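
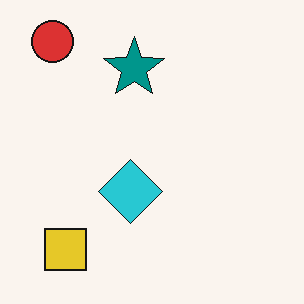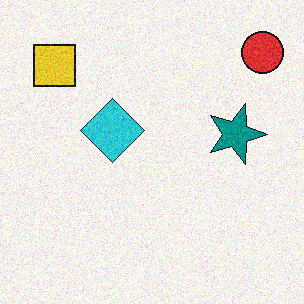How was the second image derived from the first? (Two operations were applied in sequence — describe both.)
It was rotated 90° clockwise, then degraded with moderate additive noise.

The red circle sits in the top-left of the first image and the top-right of the second — consistent with a whole-image 90° clockwise rotation. Random speckle covers the whole image, including the flat background.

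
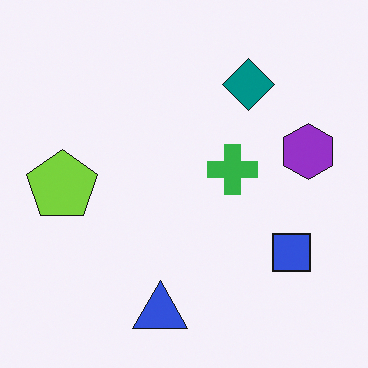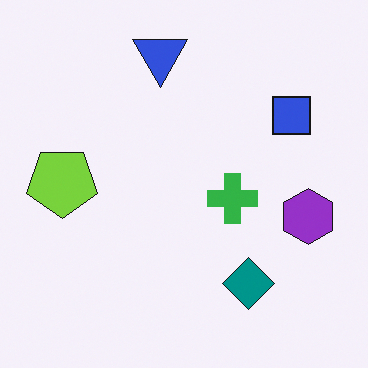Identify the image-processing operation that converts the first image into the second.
Flipped vertically (top ↔ bottom).

The blue triangle is in the bottom of the first image and the top of the second — shapes on opposite sides of the horizontal midline have swapped in a mirror flip.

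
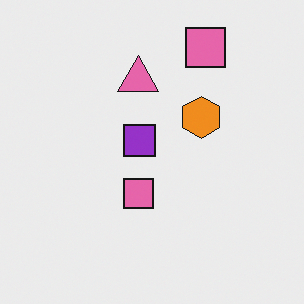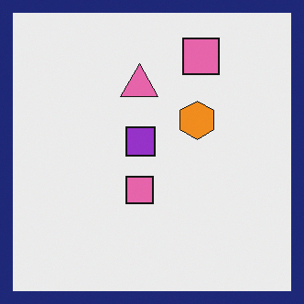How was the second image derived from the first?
It was framed with a navy border.

A solid navy frame runs around the edge of the second image, with the content slightly shrunk inside it.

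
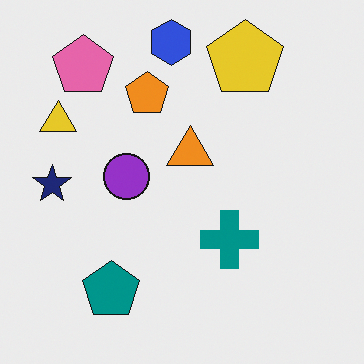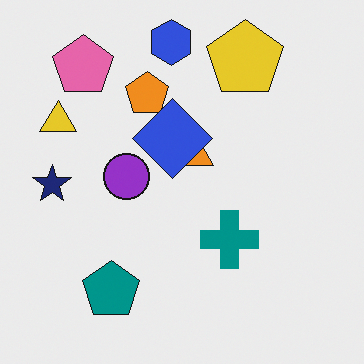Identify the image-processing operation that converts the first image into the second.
This is the original image overlaid with an additional blue diamond.

A blue diamond appears in the second image that is absent from the first.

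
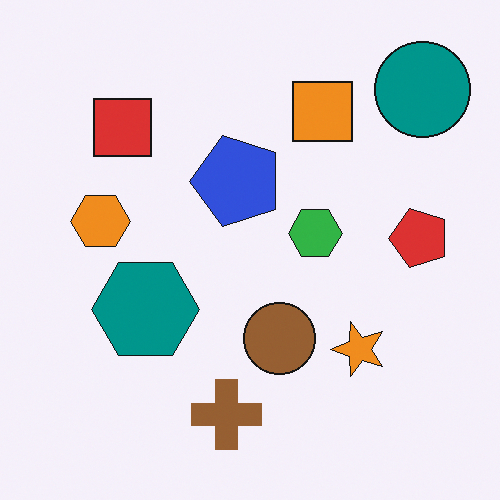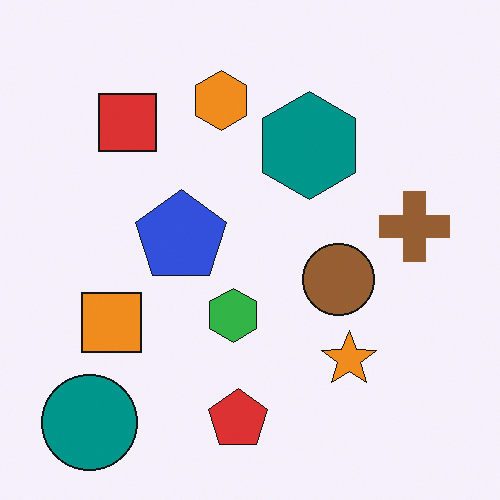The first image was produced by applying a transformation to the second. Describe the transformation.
The transformation is: transposed (reflected across the top-left ↔ bottom-right diagonal).

Shapes have swapped their row and column positions — what was in the top-right is now in the bottom-left — a diagonal reflection.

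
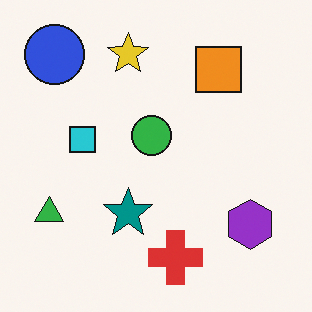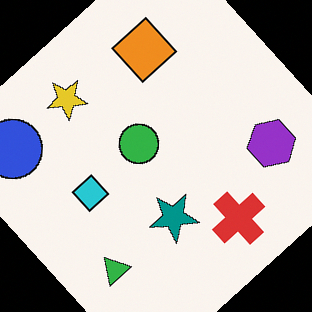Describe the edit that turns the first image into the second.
The second image is the first rotated counter-clockwise by a large amount — several tens of degrees.

Every shape is tilted by the same angle and the image corners show triangular fill wedges — a whole-image rotation by a non-right angle.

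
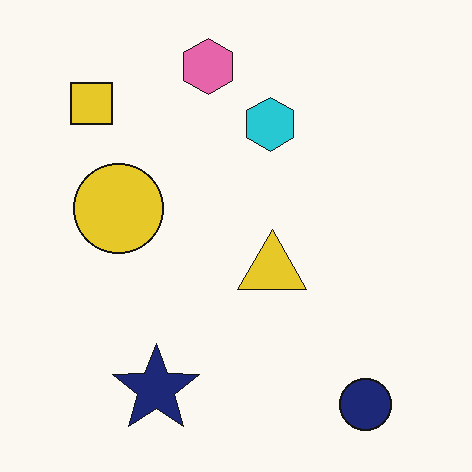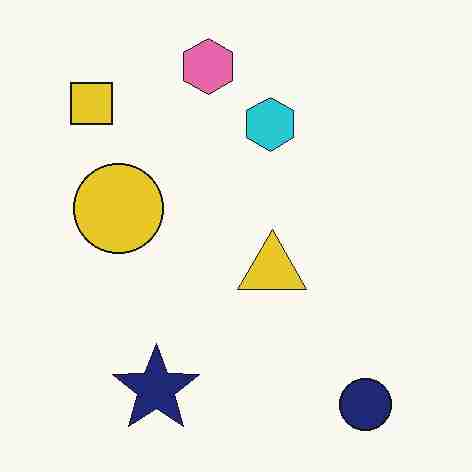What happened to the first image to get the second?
This is the original image degraded with heavy JPEG compression.

Blocky 8×8 compression artifacts appear around shape edges and the flat background shows ringing — characteristic JPEG degradation.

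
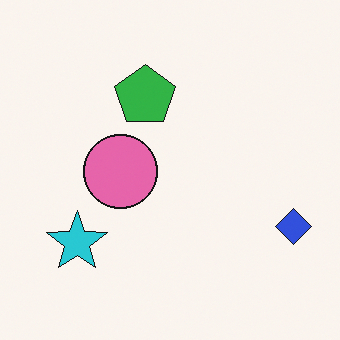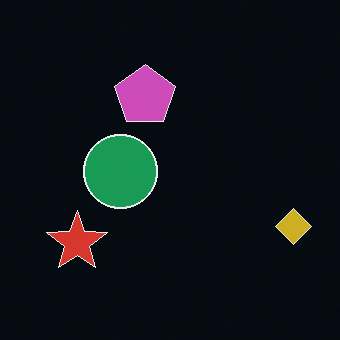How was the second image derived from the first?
The transformation is: color-inverted (negative).

The light background has become dark and every shape's color is its complement — a photographic negative.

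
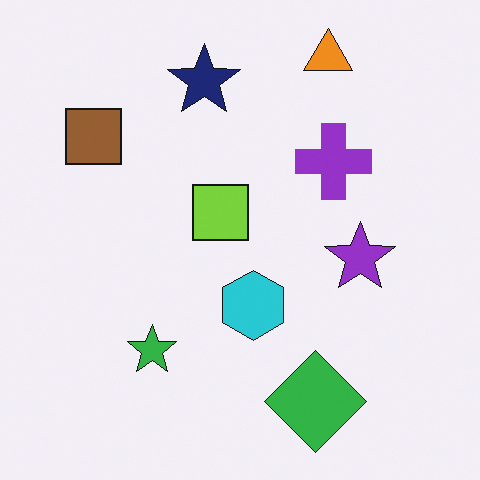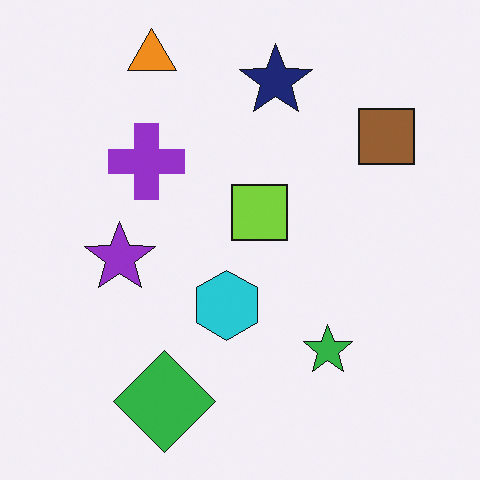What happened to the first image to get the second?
The transformation is: flipped horizontally (left ↔ right).

The brown square is in the top-left of the first image and the top-right of the second — shapes on opposite sides of the vertical midline have swapped in a mirror flip.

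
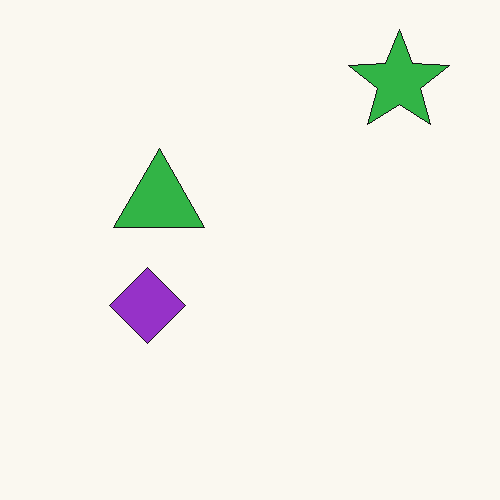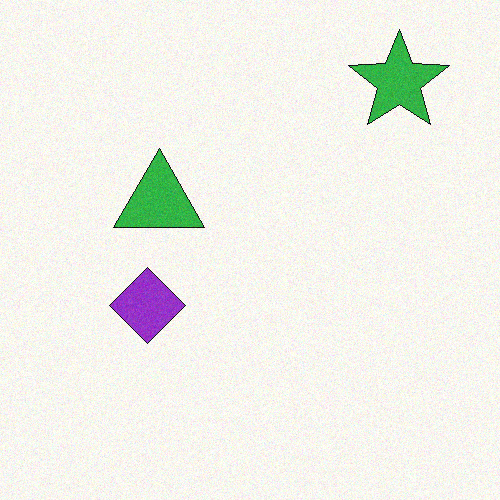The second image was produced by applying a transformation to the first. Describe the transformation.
It was degraded with light additive noise.

Random speckle covers the whole image, including the flat background.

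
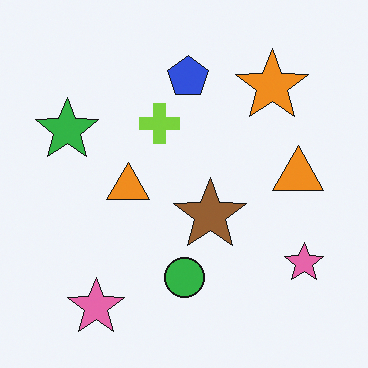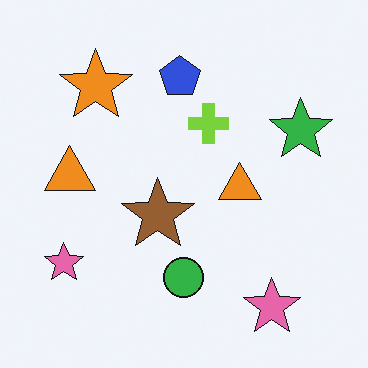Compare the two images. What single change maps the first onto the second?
It was flipped horizontally (left ↔ right).

The green star is in the left of the first image and the right of the second — shapes on opposite sides of the vertical midline have swapped in a mirror flip.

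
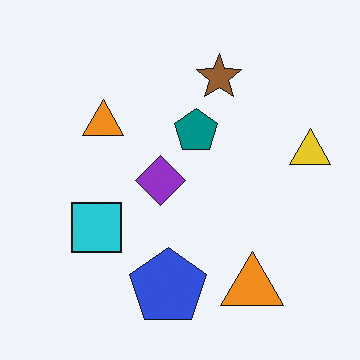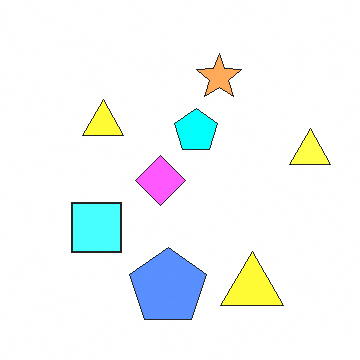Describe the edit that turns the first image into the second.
Substantially brightened.

Every pixel — background and shapes alike — is uniformly brightened.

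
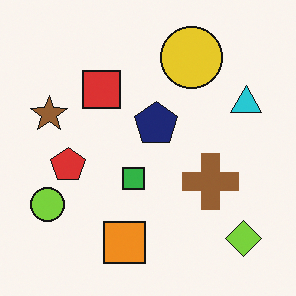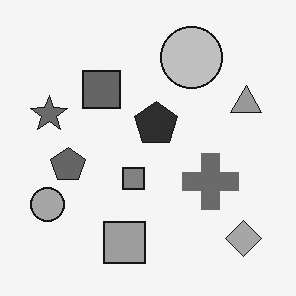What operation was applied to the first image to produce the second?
The transformation is: converted to grayscale.

All color is removed — every shape is now a shade of grey.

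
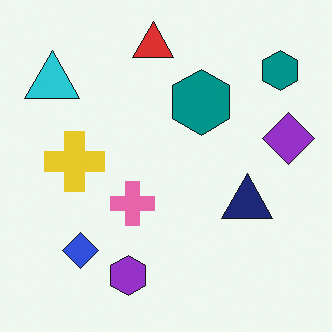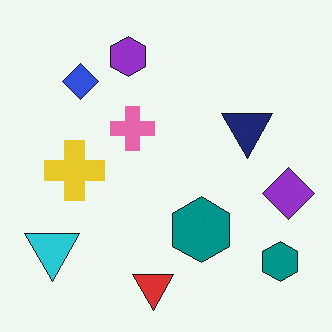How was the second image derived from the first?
The image was flipped vertically (top ↔ bottom).

The red triangle is in the top of the first image and the bottom of the second — shapes on opposite sides of the horizontal midline have swapped in a mirror flip.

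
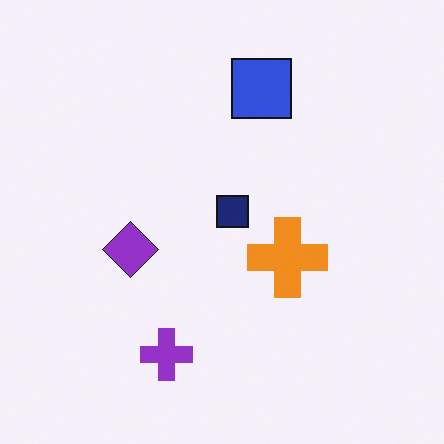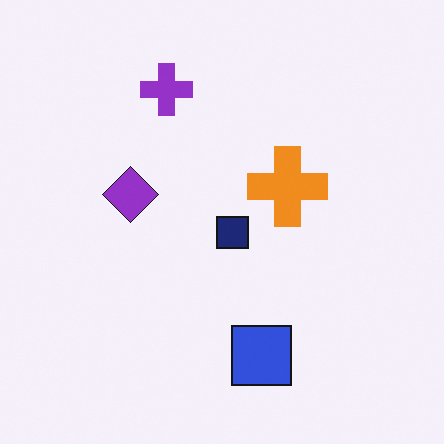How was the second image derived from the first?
This is the original image flipped vertically (top ↔ bottom).

The blue square is in the top of the first image and the bottom of the second — shapes on opposite sides of the horizontal midline have swapped in a mirror flip.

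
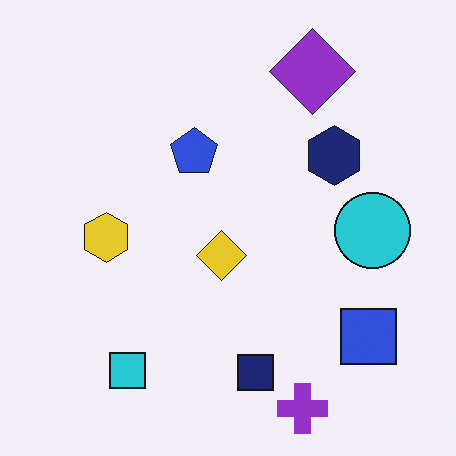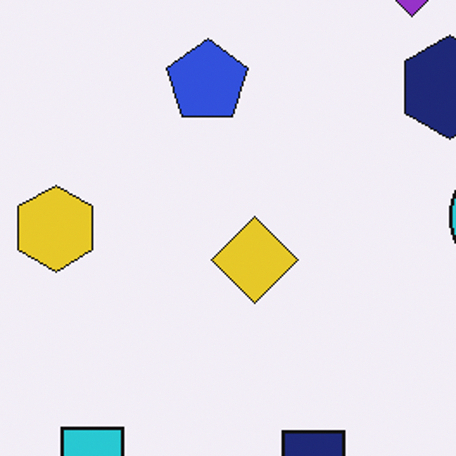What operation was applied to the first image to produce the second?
The image was cropped to a noticeably smaller region and rescaled.

The visible shapes are larger and the field of view is narrower; shapes near the original edges may be partly or wholly outside the frame — a crop-and-rescale.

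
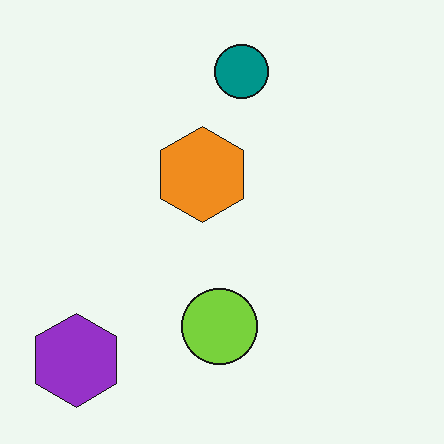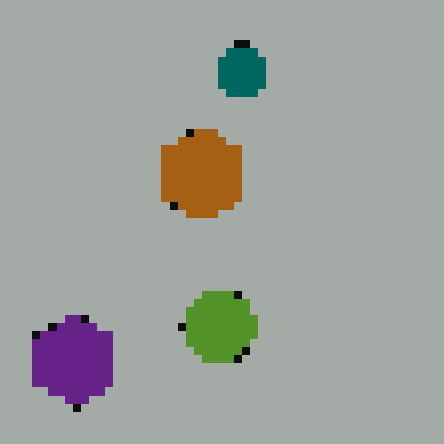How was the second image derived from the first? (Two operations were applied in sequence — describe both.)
The image was darkened a lot, then pixelated into visible square blocks.

Every pixel — background and shapes alike — is uniformly darkened. Shapes are reduced to large square blocks; fine edges and outlines are lost — a downscale-then-upscale (mosaic) effect.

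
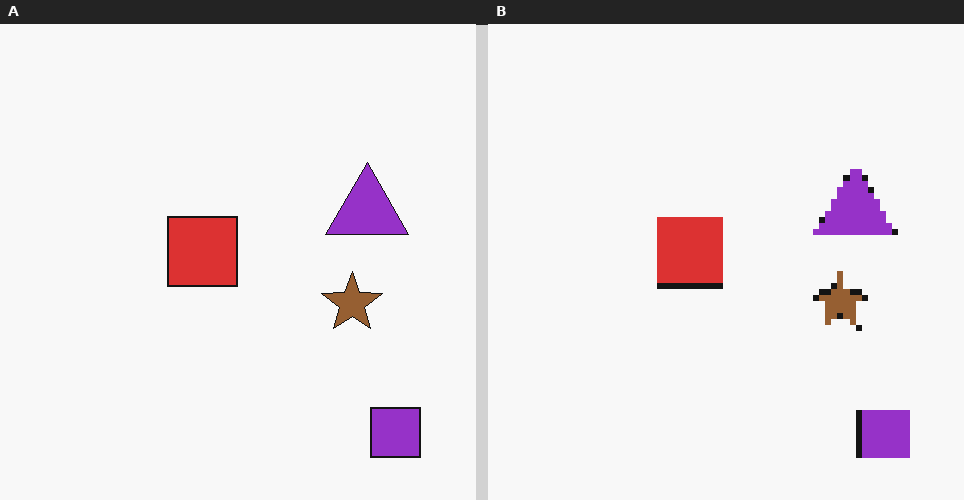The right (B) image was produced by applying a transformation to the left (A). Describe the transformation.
The image was pixelated into visible square blocks.

Shapes are reduced to large square blocks; fine edges and outlines are lost — a downscale-then-upscale (mosaic) effect.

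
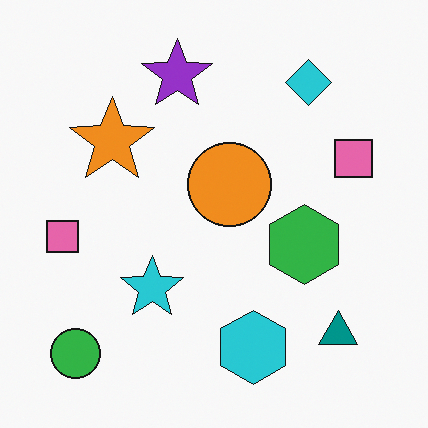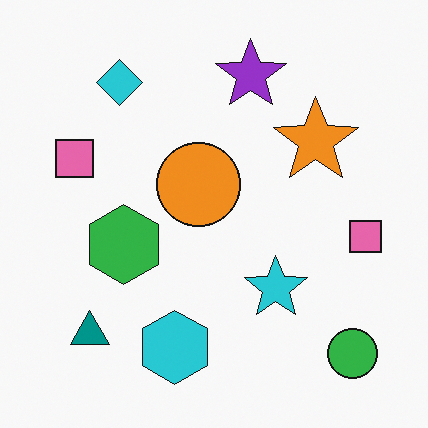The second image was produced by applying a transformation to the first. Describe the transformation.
Flipped horizontally (left ↔ right).

The green circle is in the bottom-left of the first image and the bottom-right of the second — shapes on opposite sides of the vertical midline have swapped in a mirror flip.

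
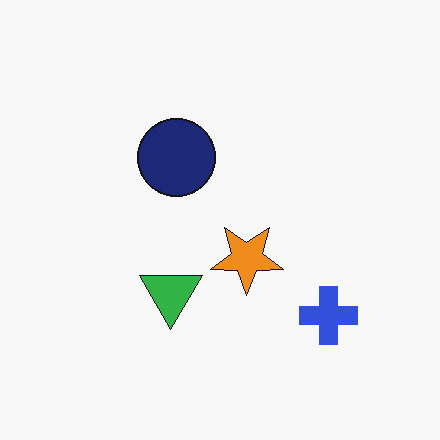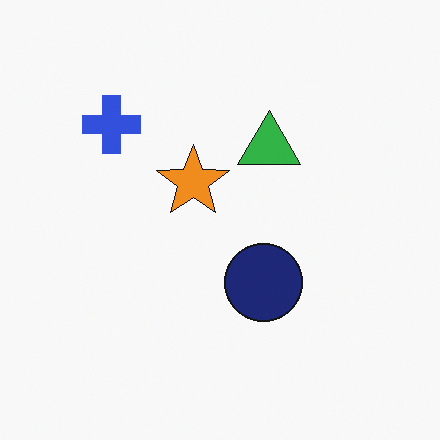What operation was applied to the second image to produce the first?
The transformation is: rotated 180°.

The blue cross sits in the top-left of the second image and the bottom-right of the first — consistent with a whole-image 180° rotation.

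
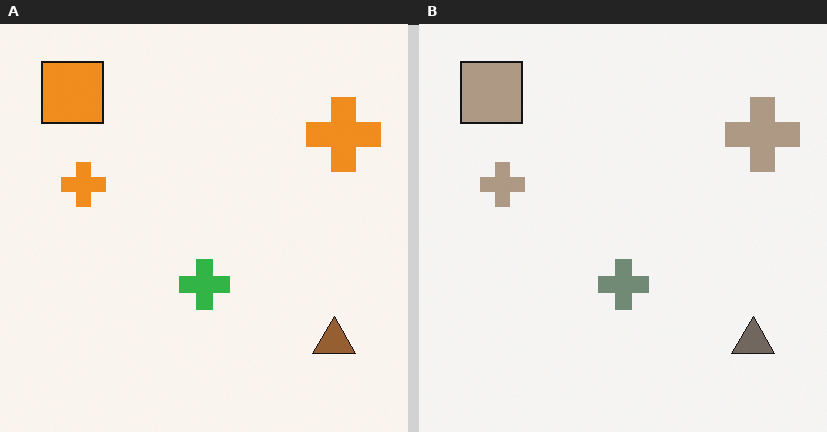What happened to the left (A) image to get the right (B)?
The right (B) image is the left (A) heavily desaturated.

All colors are more muted and greyish — a global saturation change.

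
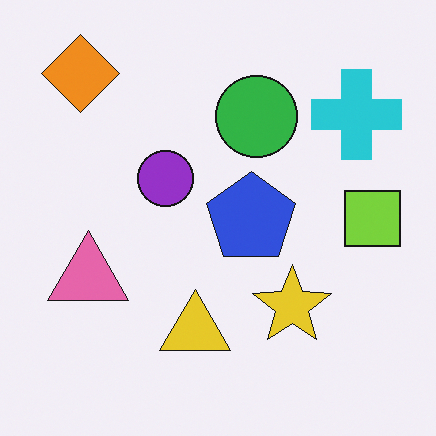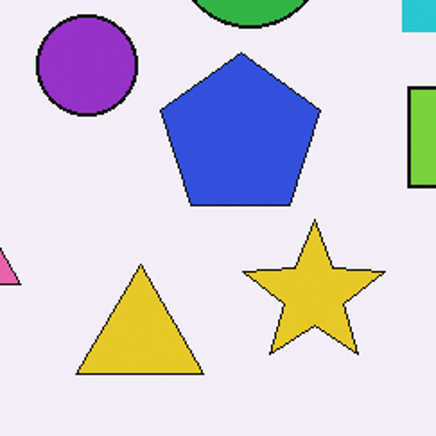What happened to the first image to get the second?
The image was cropped to a noticeably smaller region and rescaled.

The visible shapes are larger and the field of view is narrower; shapes near the original edges may be partly or wholly outside the frame — a crop-and-rescale.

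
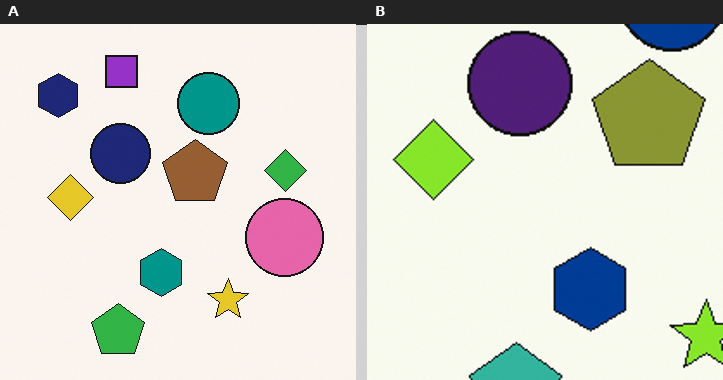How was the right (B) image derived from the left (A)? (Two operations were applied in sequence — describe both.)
Hue-shifted by a small amount, then cropped tightly and scaled back up.

Every shape's color has rotated by the same amount around the hue wheel — a uniform hue shift. The visible shapes are larger and the field of view is narrower; shapes near the original edges may be partly or wholly outside the frame — a crop-and-rescale.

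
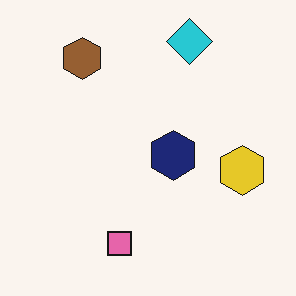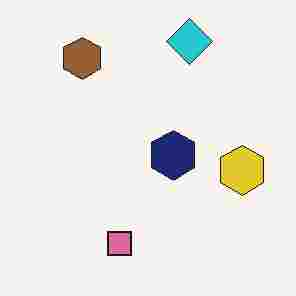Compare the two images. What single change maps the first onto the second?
The transformation is: degraded with heavy JPEG compression.

Blocky 8×8 compression artifacts appear around shape edges and the flat background shows ringing — characteristic JPEG degradation.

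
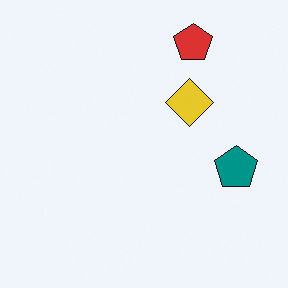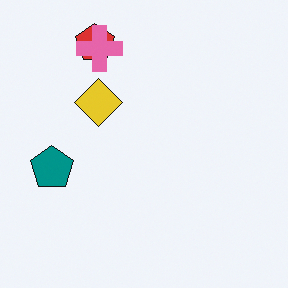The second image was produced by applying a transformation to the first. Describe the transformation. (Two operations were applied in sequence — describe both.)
It was flipped horizontally (left ↔ right), then overlaid with an additional pink cross.

The teal pentagon is in the right of the first image and the left of the second — shapes on opposite sides of the vertical midline have swapped in a mirror flip. A pink cross appears in the second image that is absent from the first.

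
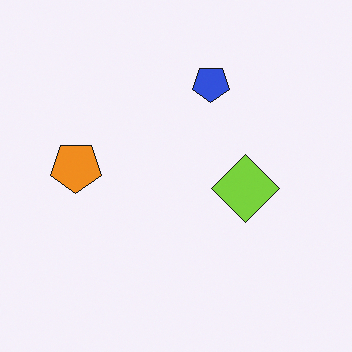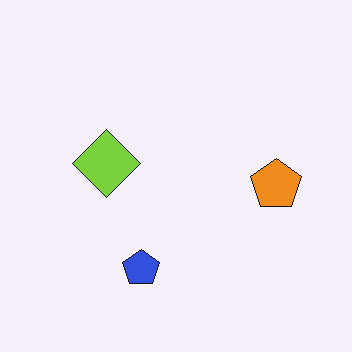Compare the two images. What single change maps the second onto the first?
This is the original image rotated 180°.

The orange pentagon sits in the right of the second image and the left of the first — consistent with a whole-image 180° rotation.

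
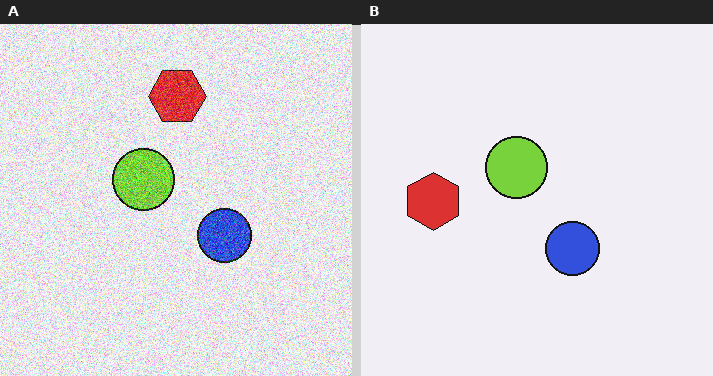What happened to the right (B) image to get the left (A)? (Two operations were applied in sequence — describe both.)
It was transposed (reflected across the top-left ↔ bottom-right diagonal), then degraded with strong gaussian noise.

Shapes have swapped their row and column positions — what was in the top-right is now in the bottom-left — a diagonal reflection. Random speckle covers the whole image, including the flat background.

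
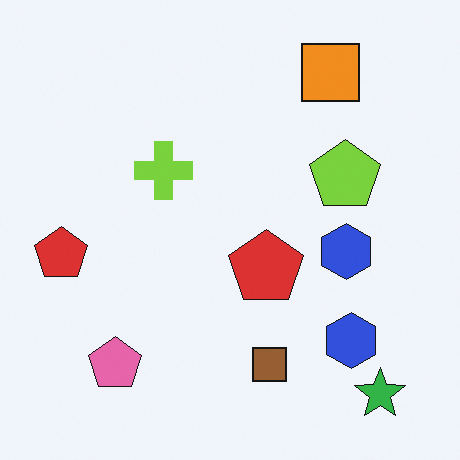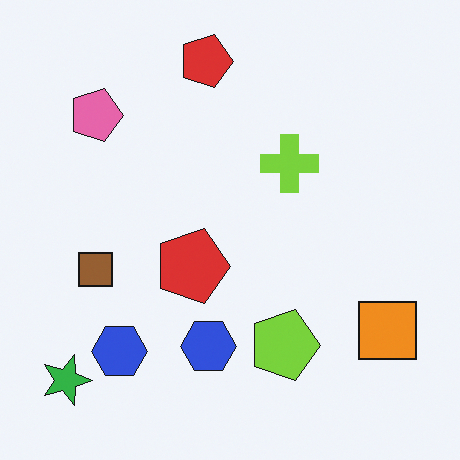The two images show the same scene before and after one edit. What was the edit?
Rotated 90° clockwise.

The green star sits in the bottom-right of the first image and the bottom-left of the second — consistent with a whole-image 90° clockwise rotation.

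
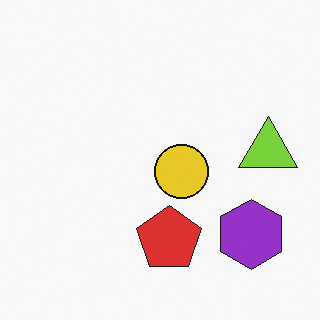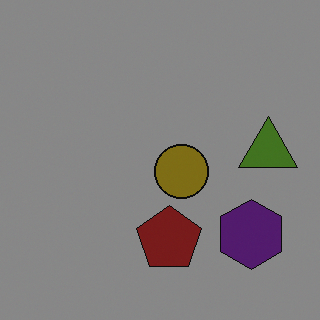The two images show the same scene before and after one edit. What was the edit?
The image was darkened a lot.

Every pixel — background and shapes alike — is uniformly darkened.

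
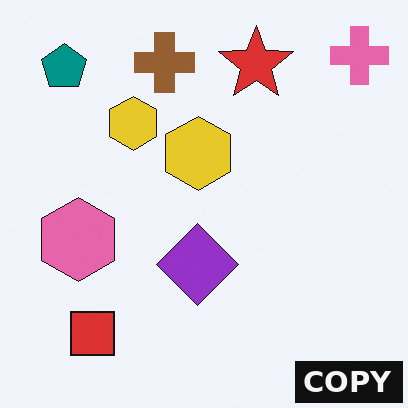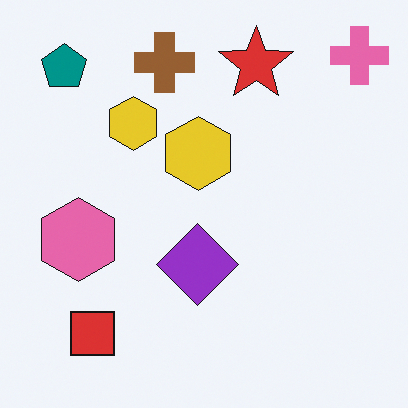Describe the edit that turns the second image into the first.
The transformation is: watermarked with the text "COPY" in the lower-right corner.

A dark label reading "COPY" appears in the lower-right corner.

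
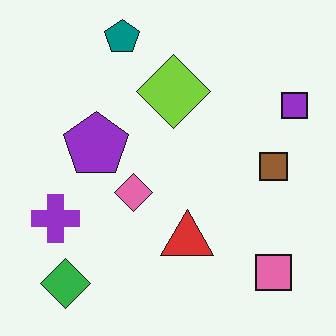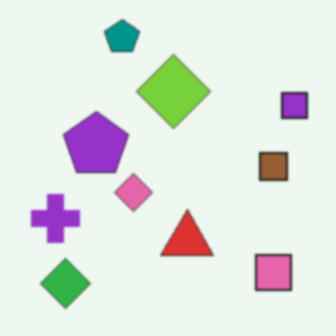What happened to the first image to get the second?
Slightly softened.

Shape edges and outlines are uniformly softened across the whole image.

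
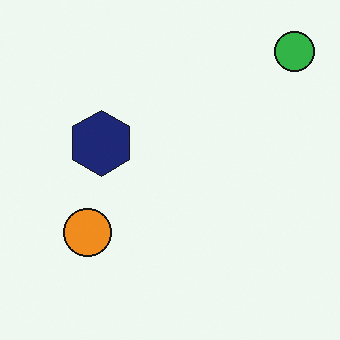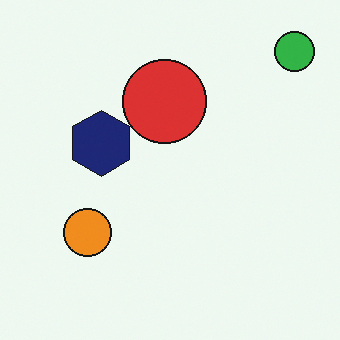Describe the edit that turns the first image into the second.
This is the original image overlaid with an additional red circle.

A red circle appears in the second image that is absent from the first.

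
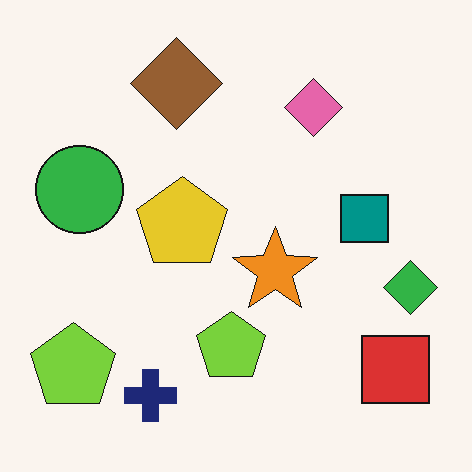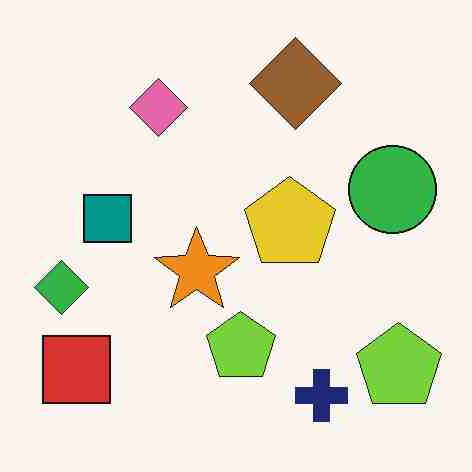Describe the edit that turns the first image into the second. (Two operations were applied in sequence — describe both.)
This is the original image heavily JPEG-compressed with obvious blocking artifacts, then flipped horizontally (left ↔ right).

Blocky 8×8 compression artifacts appear around shape edges and the flat background shows ringing — characteristic JPEG degradation. The green diamond is in the right of the first image and the left of the second — shapes on opposite sides of the vertical midline have swapped in a mirror flip.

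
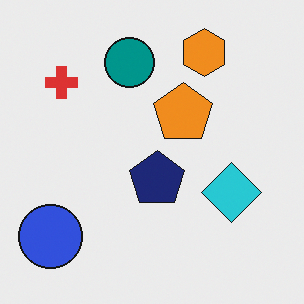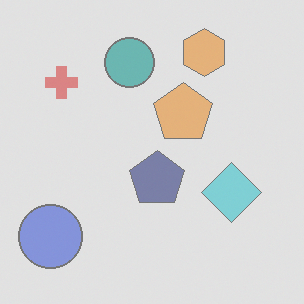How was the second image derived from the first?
Washed out (contrast reduced).

Tones are pushed toward mid-grey across the whole image — a global contrast change.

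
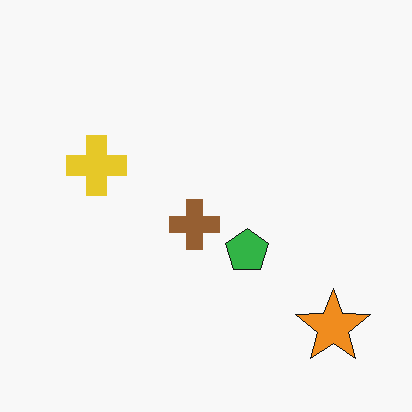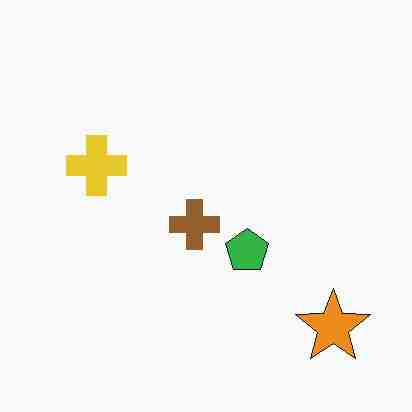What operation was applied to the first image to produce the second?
The second image is the first degraded with heavy JPEG compression.

Blocky 8×8 compression artifacts appear around shape edges and the flat background shows ringing — characteristic JPEG degradation.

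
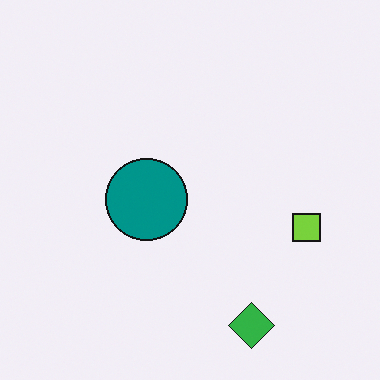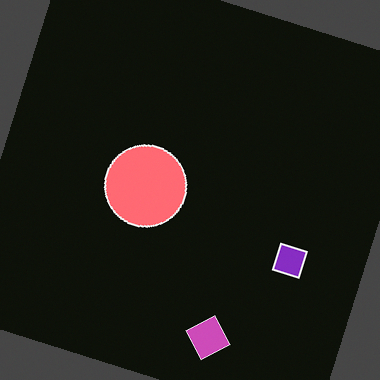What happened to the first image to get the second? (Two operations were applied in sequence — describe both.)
The second image is the first color-inverted (negative), then rotated clockwise by a moderate amount.

The light background has become dark and every shape's color is its complement — a photographic negative. Every shape is tilted by the same angle and the image corners show triangular fill wedges — a whole-image rotation by a non-right angle.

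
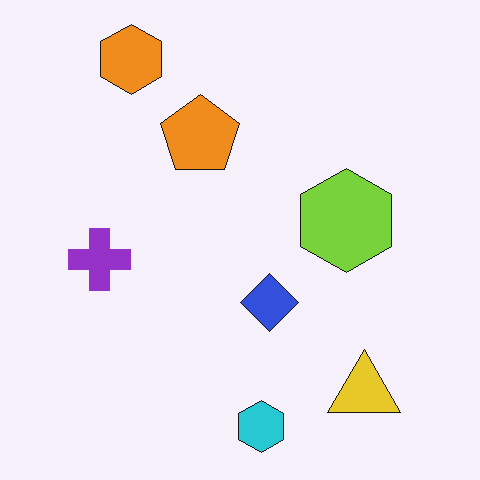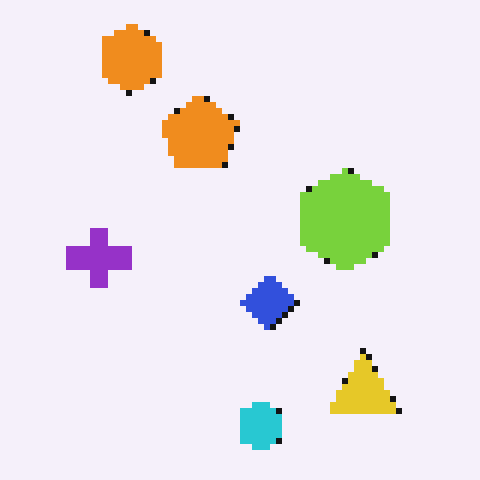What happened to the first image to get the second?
The second image is the first pixelated into visible square blocks.

Shapes are reduced to large square blocks; fine edges and outlines are lost — a downscale-then-upscale (mosaic) effect.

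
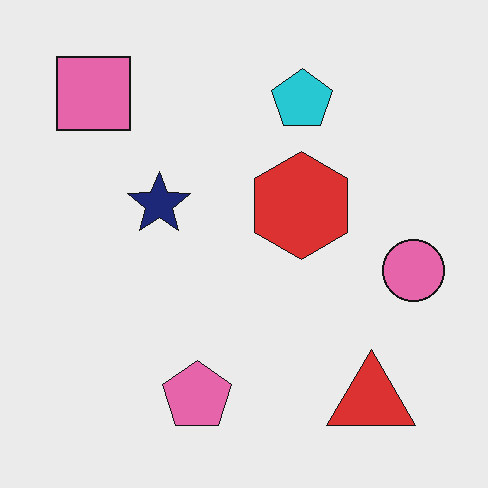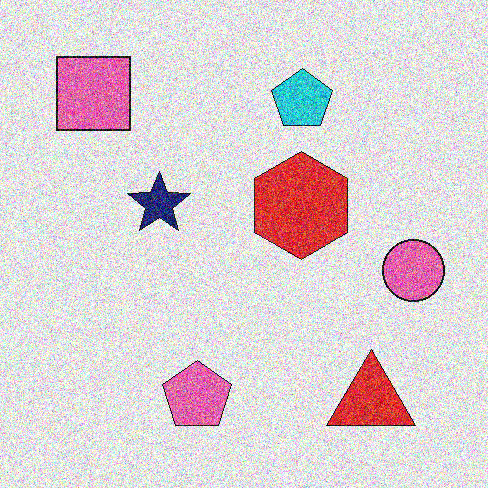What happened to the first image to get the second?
This is the original image degraded with a thick layer of grain.

Random speckle covers the whole image, including the flat background.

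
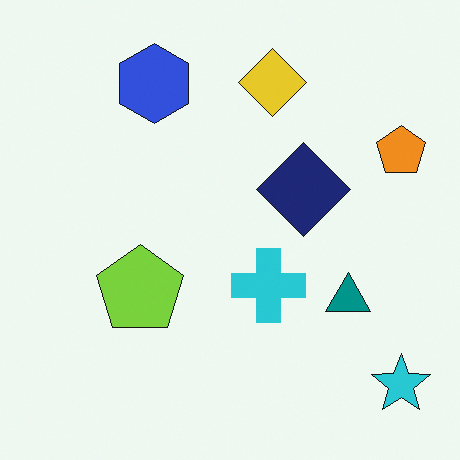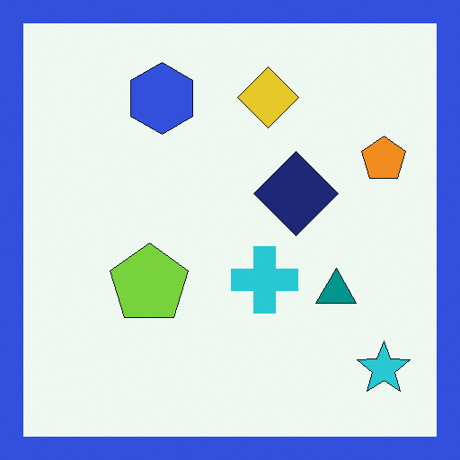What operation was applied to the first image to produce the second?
The image was framed with a blue border.

A solid blue frame runs around the edge of the second image, with the content slightly shrunk inside it.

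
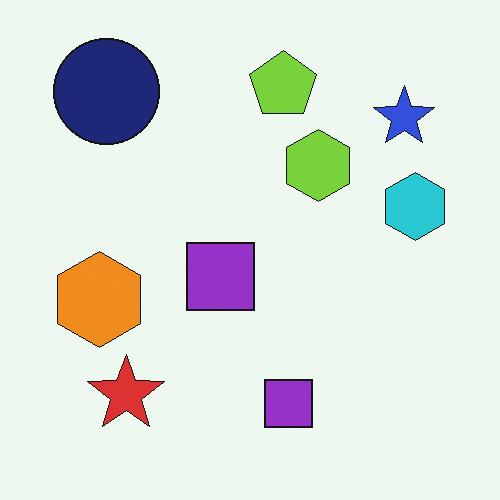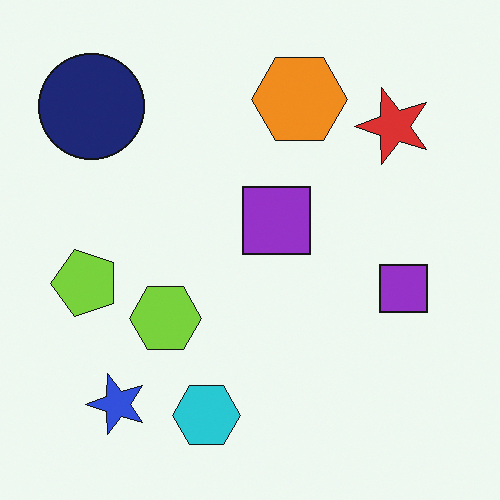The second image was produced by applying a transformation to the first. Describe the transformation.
The transformation is: transposed (reflected across the top-left ↔ bottom-right diagonal).

Shapes have swapped their row and column positions — what was in the top-right is now in the bottom-left — a diagonal reflection.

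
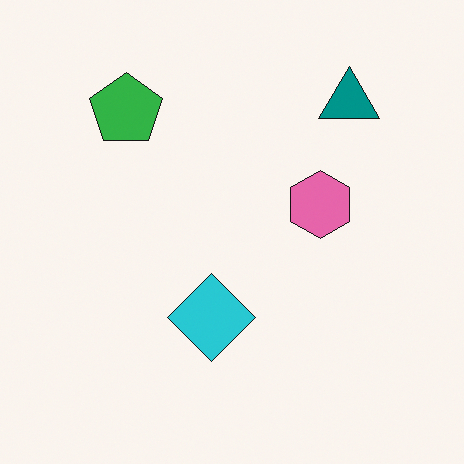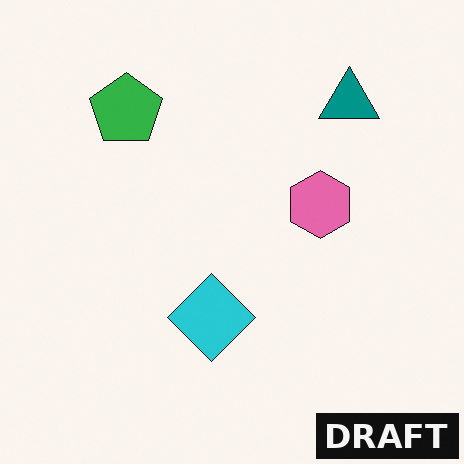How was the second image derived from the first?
Watermarked with the text "DRAFT" in the lower-right corner.

A dark label reading "DRAFT" appears in the lower-right corner.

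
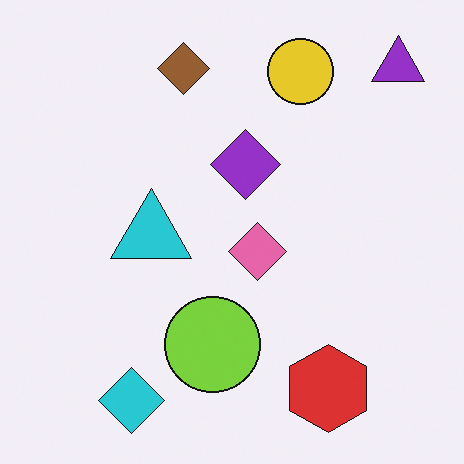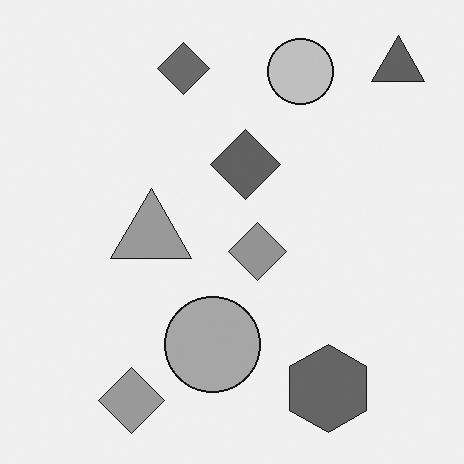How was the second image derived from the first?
The image was converted to grayscale.

All color is removed — every shape is now a shade of grey.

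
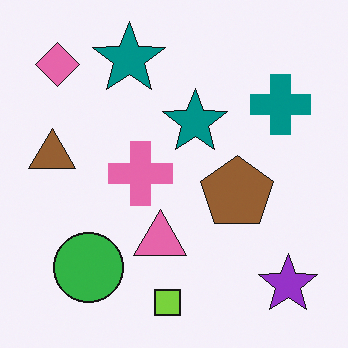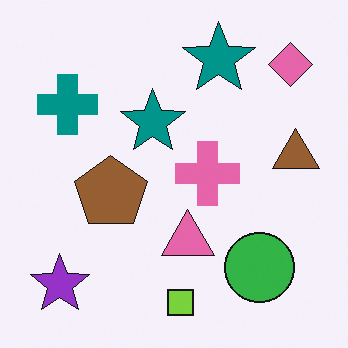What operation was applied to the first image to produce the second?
The transformation is: flipped horizontally (left ↔ right).

The brown triangle is in the left of the first image and the right of the second — shapes on opposite sides of the vertical midline have swapped in a mirror flip.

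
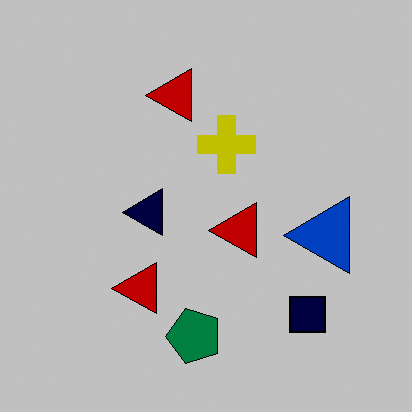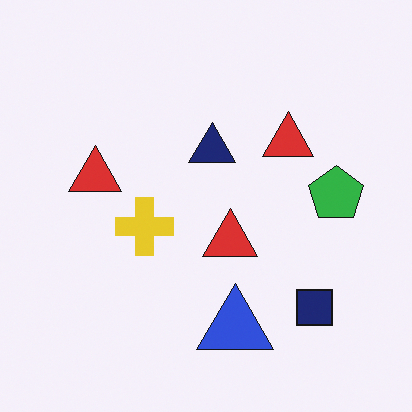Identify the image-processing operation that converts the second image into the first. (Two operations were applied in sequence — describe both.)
The image was heavily posterized to just a handful of flat colors, then transposed (reflected across the top-left ↔ bottom-right diagonal).

Each flat color has snapped to a coarser quantized level — most visibly, the near-white background has dropped to a flat grey. Shapes have swapped their row and column positions — what was in the top-right is now in the bottom-left — a diagonal reflection.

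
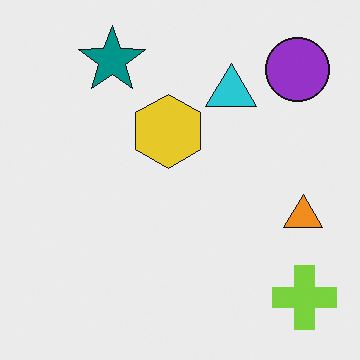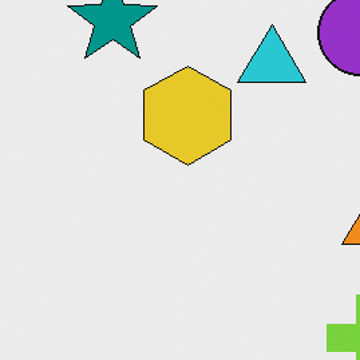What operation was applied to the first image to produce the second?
This is the original image cropped to a modestly smaller region and rescaled.

The visible shapes are larger and the field of view is narrower; shapes near the original edges may be partly or wholly outside the frame — a crop-and-rescale.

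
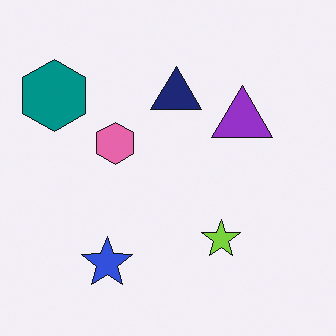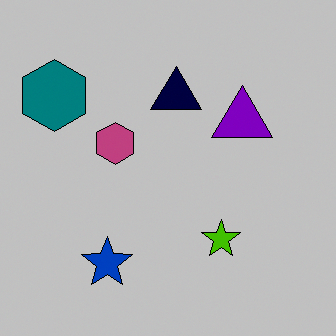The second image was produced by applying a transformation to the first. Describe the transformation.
It was heavily posterized to just a handful of flat colors.

Each flat color has snapped to a coarser quantized level — most visibly, the near-white background has dropped to a flat grey.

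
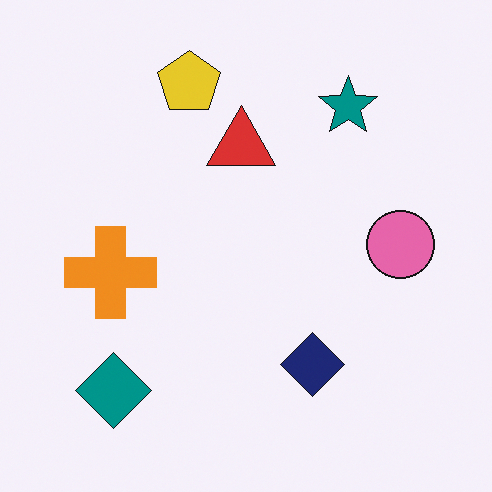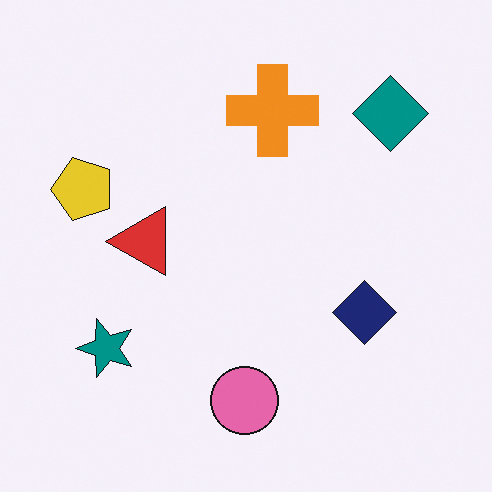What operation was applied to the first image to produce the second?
The transformation is: transposed (reflected across the top-left ↔ bottom-right diagonal).

Shapes have swapped their row and column positions — what was in the top-right is now in the bottom-left — a diagonal reflection.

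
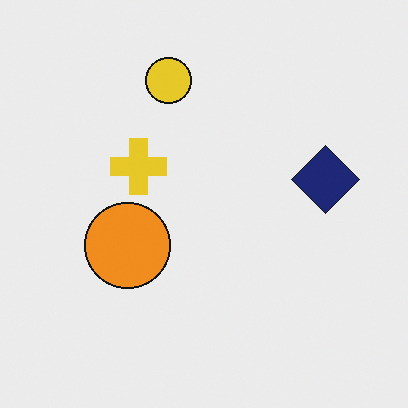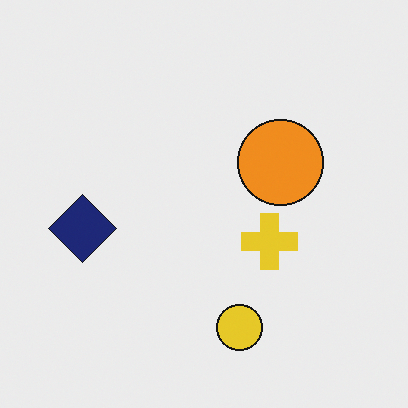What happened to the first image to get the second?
Rotated 180°.

The yellow circle sits in the top of the first image and the bottom of the second — consistent with a whole-image 180° rotation.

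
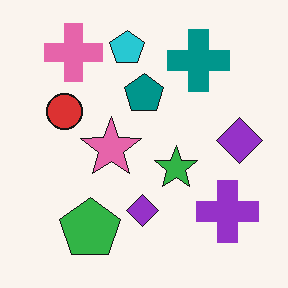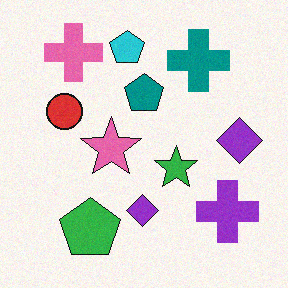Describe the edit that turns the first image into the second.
The transformation is: degraded with a light layer of grain.

Random speckle covers the whole image, including the flat background.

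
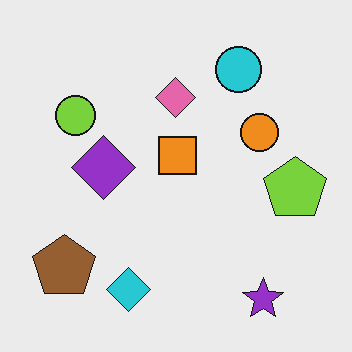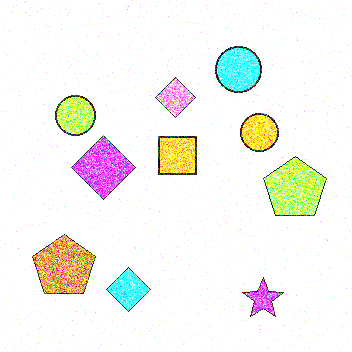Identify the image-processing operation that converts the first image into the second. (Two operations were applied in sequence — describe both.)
Degraded with a thick layer of grain, then noticeably brightened.

Random speckle covers the whole image, including the flat background. Every pixel — background and shapes alike — is uniformly brightened.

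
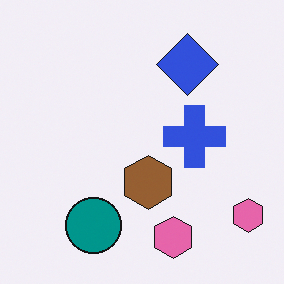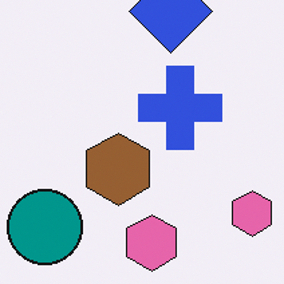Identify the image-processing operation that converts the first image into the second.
The transformation is: cropped to a modestly smaller region and rescaled.

The visible shapes are larger and the field of view is narrower; shapes near the original edges may be partly or wholly outside the frame — a crop-and-rescale.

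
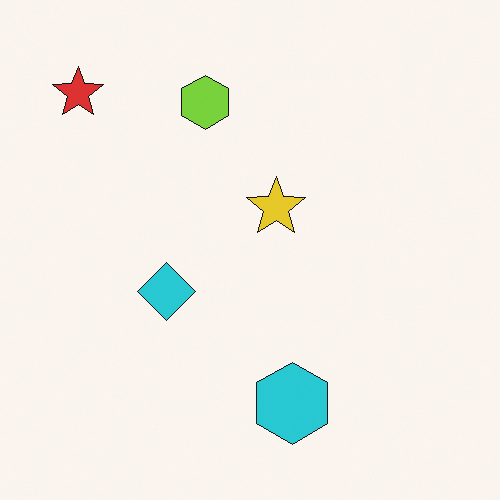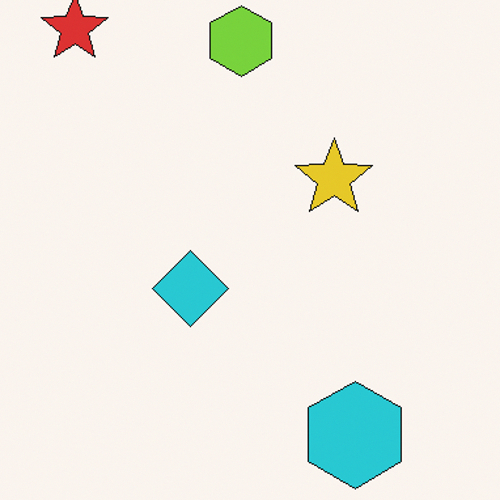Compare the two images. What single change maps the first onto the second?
This is the original image cropped to a modestly smaller region and rescaled.

The visible shapes are larger and the field of view is narrower; shapes near the original edges may be partly or wholly outside the frame — a crop-and-rescale.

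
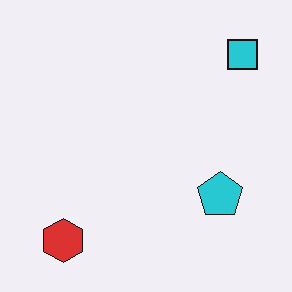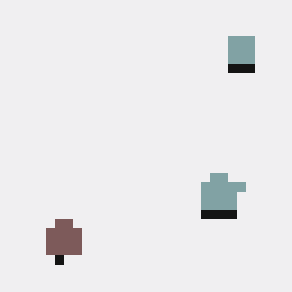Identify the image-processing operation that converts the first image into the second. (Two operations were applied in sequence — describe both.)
The second image is the first heavily desaturated, then coarsely pixelated.

All colors are more muted and greyish — a global saturation change. Shapes are reduced to large square blocks; fine edges and outlines are lost — a downscale-then-upscale (mosaic) effect.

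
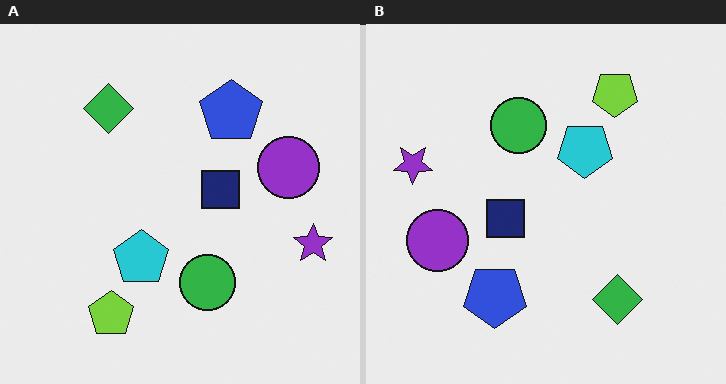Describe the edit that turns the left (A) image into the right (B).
It was rotated 180°.

The purple star sits in the right of the left (A) image and the left of the right (B) — consistent with a whole-image 180° rotation.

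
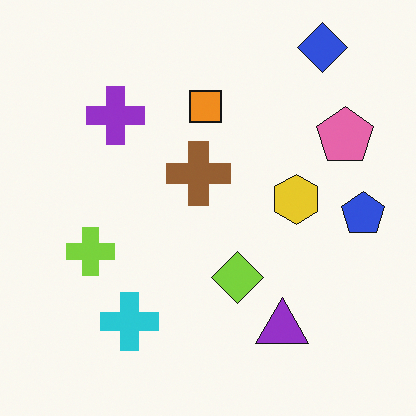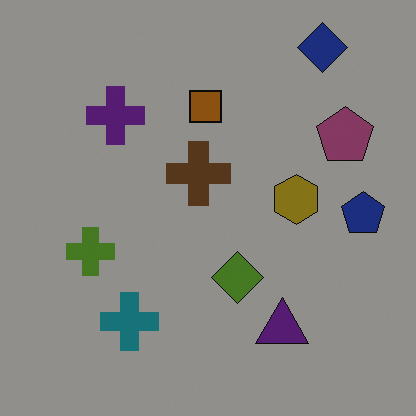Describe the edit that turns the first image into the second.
The second image is the first noticeably darkened.

Every pixel — background and shapes alike — is uniformly darkened.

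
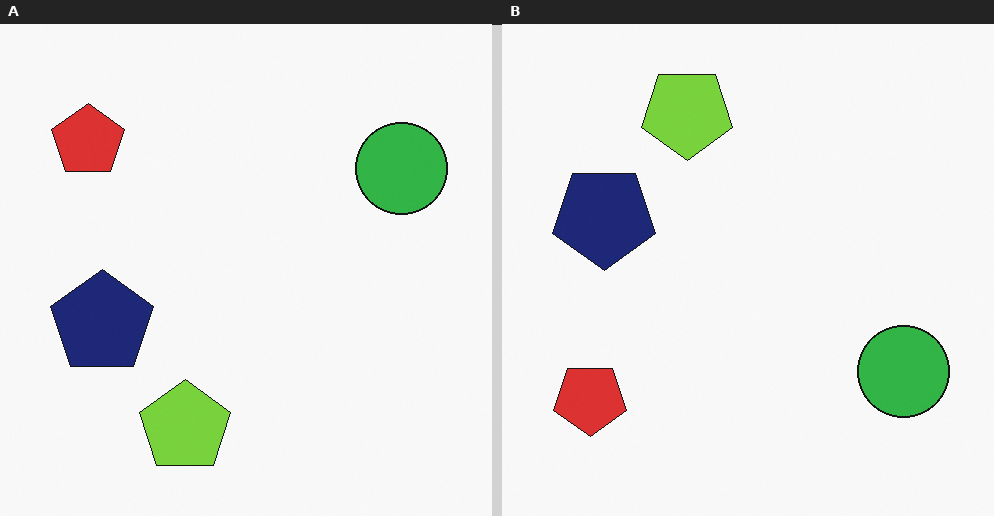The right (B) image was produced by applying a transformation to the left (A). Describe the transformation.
The transformation is: flipped vertically (top ↔ bottom).

The lime pentagon is in the bottom of the left (A) image and the top of the right (B) — shapes on opposite sides of the horizontal midline have swapped in a mirror flip.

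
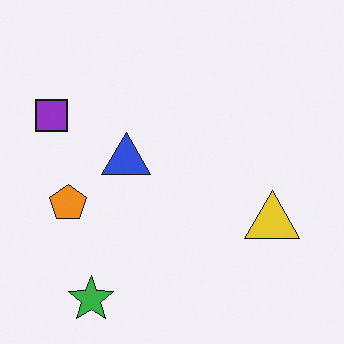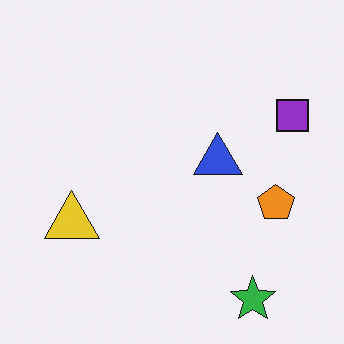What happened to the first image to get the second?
It was flipped horizontally (left ↔ right).

The purple square is in the left of the first image and the right of the second — shapes on opposite sides of the vertical midline have swapped in a mirror flip.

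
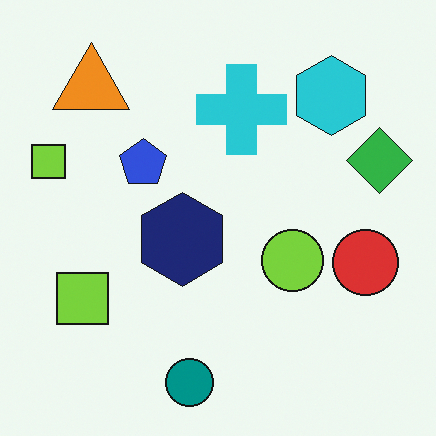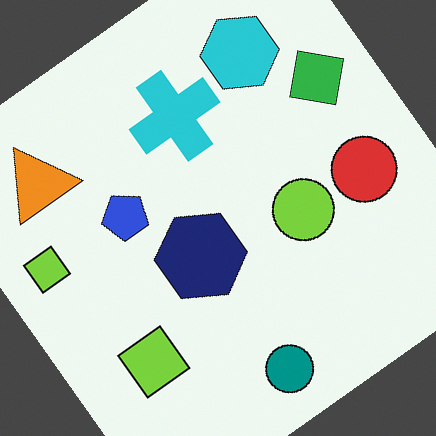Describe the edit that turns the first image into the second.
The image was rotated counter-clockwise by a large amount — several tens of degrees.

Every shape is tilted by the same angle and the image corners show triangular fill wedges — a whole-image rotation by a non-right angle.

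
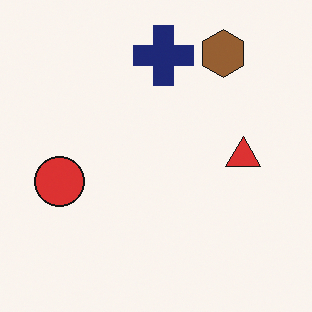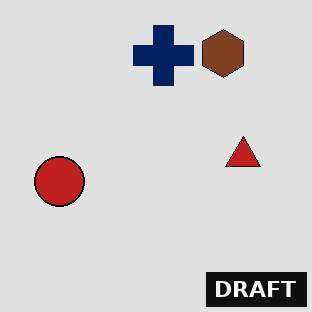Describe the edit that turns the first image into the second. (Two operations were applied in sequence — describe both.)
The transformation is: posterized to a reduced palette, then watermarked with the text "DRAFT" in the lower-right corner.

Each flat color has snapped to a coarser quantized level — most visibly, the near-white background has dropped to a flat grey. A dark label reading "DRAFT" appears in the lower-right corner.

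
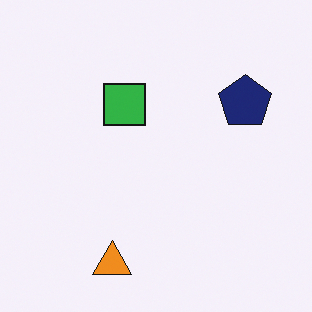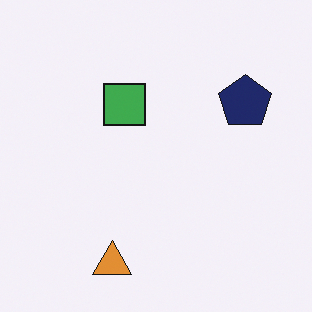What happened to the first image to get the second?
It was slightly desaturated.

All colors are more muted and greyish — a global saturation change.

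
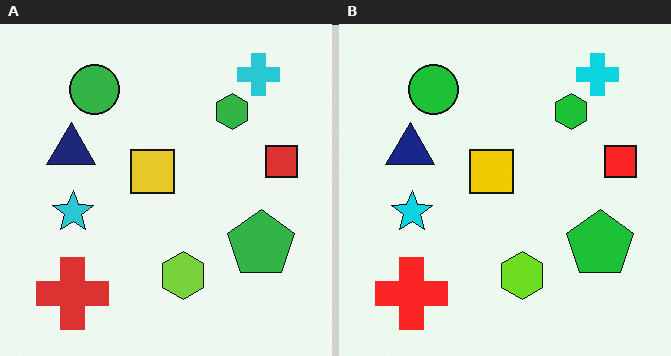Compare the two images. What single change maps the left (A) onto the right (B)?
The image was slightly oversaturated.

All colors are more vivid — a global saturation change.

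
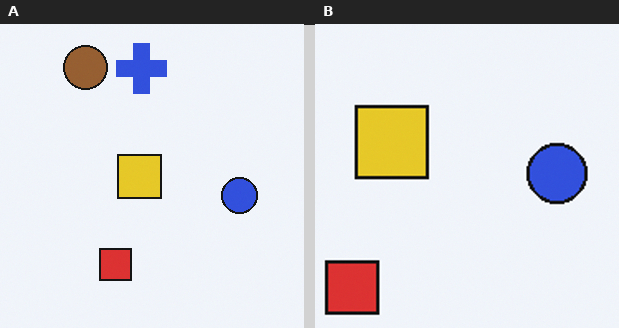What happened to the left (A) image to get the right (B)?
It was cropped tightly and scaled back up.

The visible shapes are larger and the field of view is narrower; shapes near the original edges may be partly or wholly outside the frame — a crop-and-rescale.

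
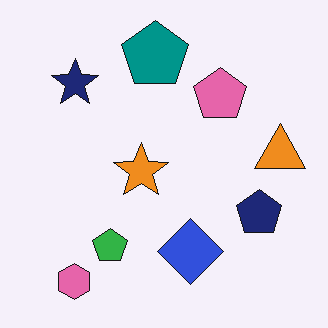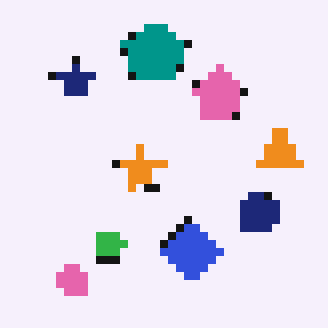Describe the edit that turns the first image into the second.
It was moderately pixelated.

Shapes are reduced to large square blocks; fine edges and outlines are lost — a downscale-then-upscale (mosaic) effect.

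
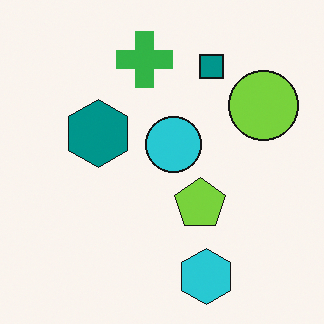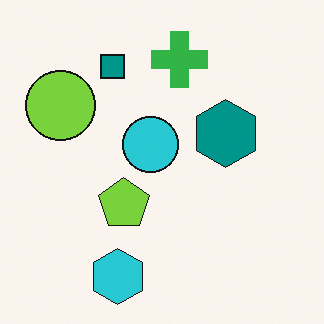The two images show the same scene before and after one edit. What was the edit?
Flipped horizontally (left ↔ right).

The lime circle is in the top-right of the first image and the top-left of the second — shapes on opposite sides of the vertical midline have swapped in a mirror flip.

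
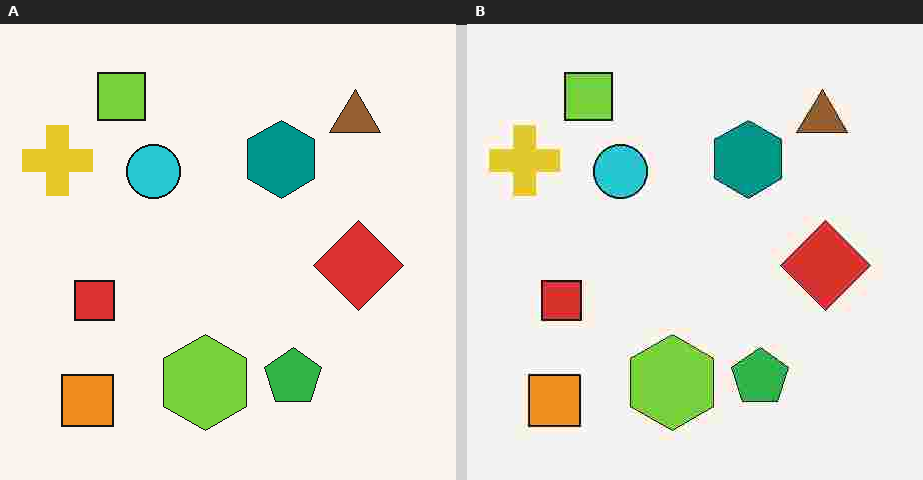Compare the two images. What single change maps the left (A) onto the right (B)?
The transformation is: degraded with heavy JPEG compression.

Blocky 8×8 compression artifacts appear around shape edges and the flat background shows ringing — characteristic JPEG degradation.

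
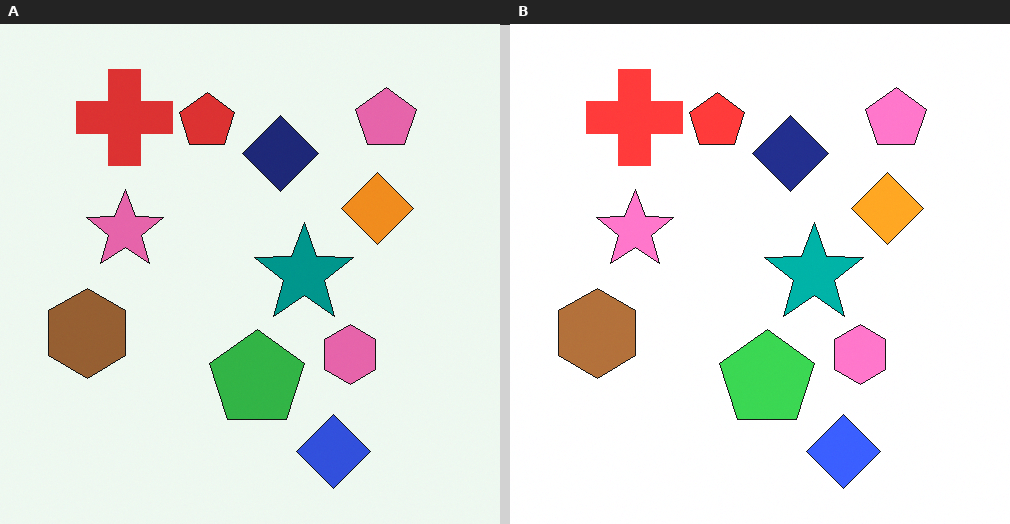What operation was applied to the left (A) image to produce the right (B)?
The image was slightly brightened.

Every pixel — background and shapes alike — is uniformly brightened.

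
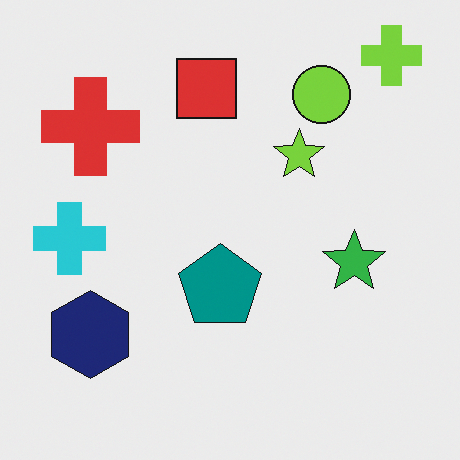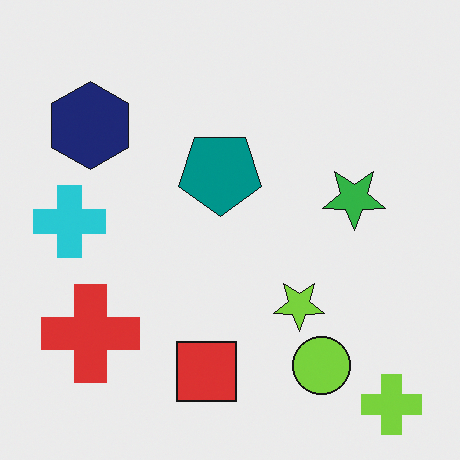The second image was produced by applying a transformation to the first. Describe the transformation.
It was flipped vertically (top ↔ bottom).

The lime cross is in the top-right of the first image and the bottom-right of the second — shapes on opposite sides of the horizontal midline have swapped in a mirror flip.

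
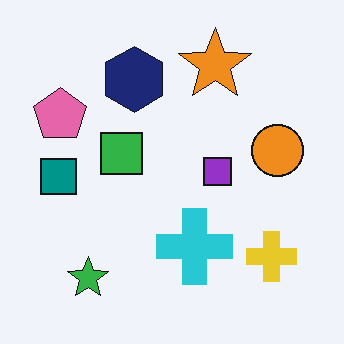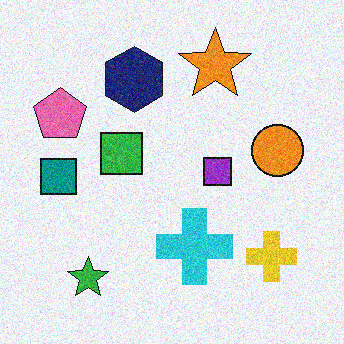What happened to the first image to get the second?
Degraded with moderate additive noise.

Random speckle covers the whole image, including the flat background.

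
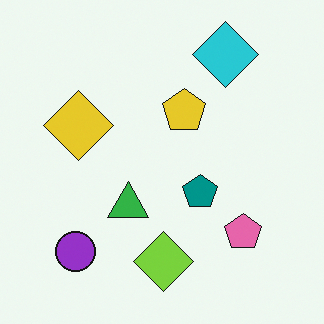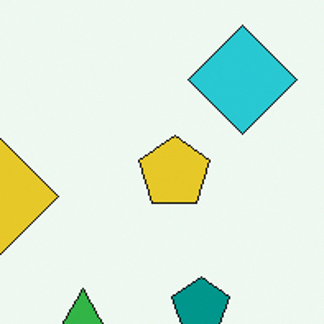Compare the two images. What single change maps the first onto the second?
The image was cropped to a noticeably smaller region and rescaled.

The visible shapes are larger and the field of view is narrower; shapes near the original edges may be partly or wholly outside the frame — a crop-and-rescale.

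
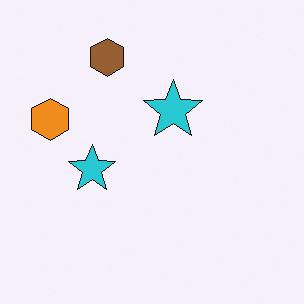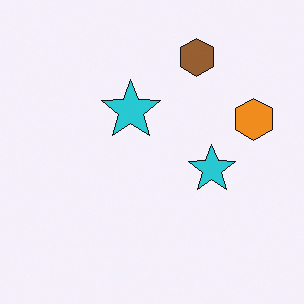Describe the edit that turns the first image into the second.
This is the original image flipped horizontally (left ↔ right).

The orange hexagon is in the left of the first image and the right of the second — shapes on opposite sides of the vertical midline have swapped in a mirror flip.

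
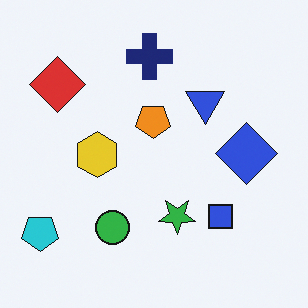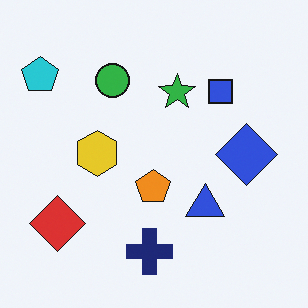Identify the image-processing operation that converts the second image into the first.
Flipped vertically (top ↔ bottom).

The navy cross is in the bottom of the second image and the top of the first — shapes on opposite sides of the horizontal midline have swapped in a mirror flip.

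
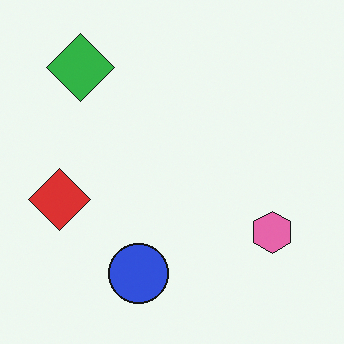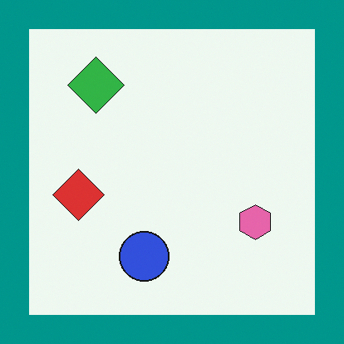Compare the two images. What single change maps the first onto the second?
It was framed with a teal border.

A solid teal frame runs around the edge of the second image, with the content slightly shrunk inside it.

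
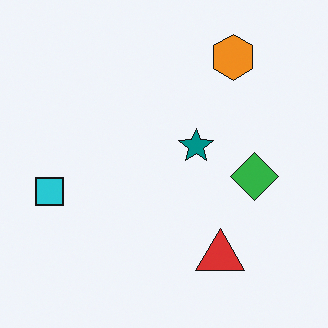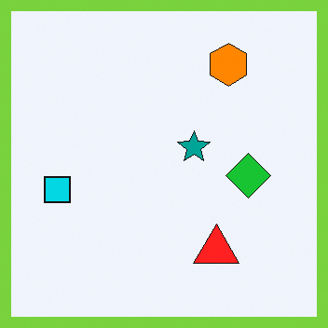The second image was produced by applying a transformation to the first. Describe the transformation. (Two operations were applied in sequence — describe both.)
Slightly oversaturated, then framed with a lime border.

All colors are more vivid — a global saturation change. A solid lime frame runs around the edge of the second image, with the content slightly shrunk inside it.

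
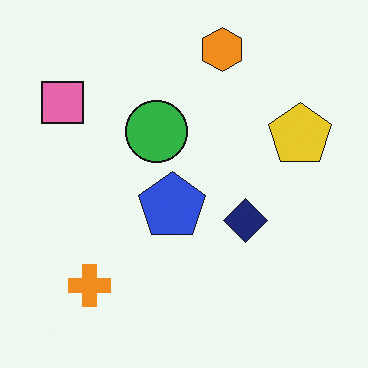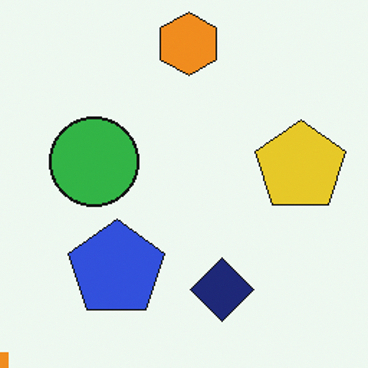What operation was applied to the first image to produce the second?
This is the original image cropped to a modestly smaller region and rescaled.

The visible shapes are larger and the field of view is narrower; shapes near the original edges may be partly or wholly outside the frame — a crop-and-rescale.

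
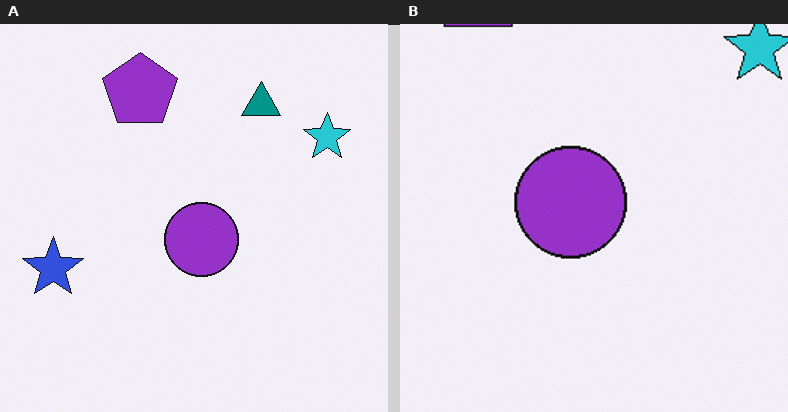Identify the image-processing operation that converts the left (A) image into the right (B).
The right (B) image is the left (A) cropped slightly and scaled back up.

The visible shapes are larger and the field of view is narrower; shapes near the original edges may be partly or wholly outside the frame — a crop-and-rescale.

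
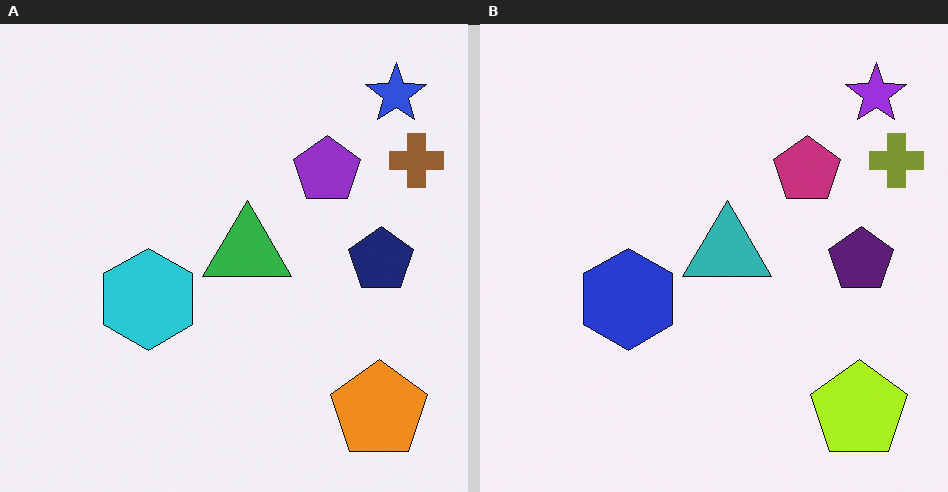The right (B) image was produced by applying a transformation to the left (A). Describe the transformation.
It was hue-shifted by a small amount.

Every shape's color has rotated by the same amount around the hue wheel — a uniform hue shift.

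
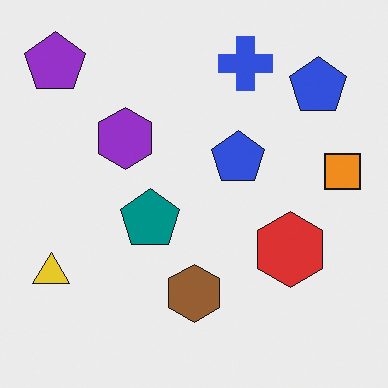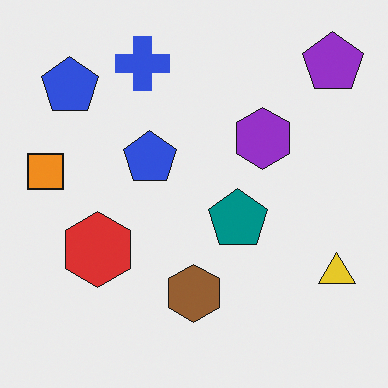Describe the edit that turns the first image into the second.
The image was flipped horizontally (left ↔ right).

The orange square is in the right of the first image and the left of the second — shapes on opposite sides of the vertical midline have swapped in a mirror flip.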